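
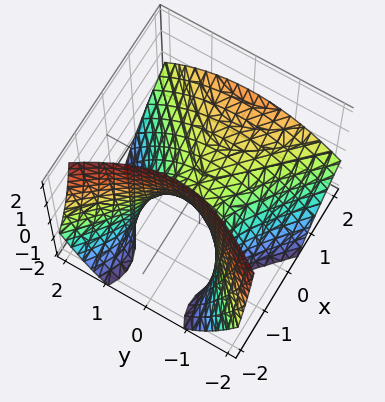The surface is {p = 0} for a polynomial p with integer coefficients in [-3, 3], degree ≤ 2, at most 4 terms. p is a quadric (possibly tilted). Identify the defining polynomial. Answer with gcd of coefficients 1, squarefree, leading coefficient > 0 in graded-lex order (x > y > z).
2*x^2 - 3*x*z - 2*y^2 - 3*z

1. deg p = 2.
2. From the visible intercepts: one z-axis crossing is at z = 0; one x-axis crossing is at x = 0.
3. Matching integer coefficients to the picture gives p.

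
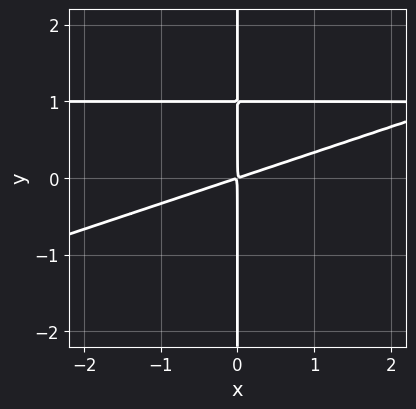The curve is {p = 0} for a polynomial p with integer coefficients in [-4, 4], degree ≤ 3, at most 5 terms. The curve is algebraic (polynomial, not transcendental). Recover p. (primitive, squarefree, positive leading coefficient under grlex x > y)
Degree: a generic line meets the curve in up to 3 points, so deg p = 3.
Reading off the gridlines: every point of the y-axis in the box is on the curve.
Together with the visible shape, these determine p as stated.

x^2*y - 3*x*y^2 - x^2 + 3*x*y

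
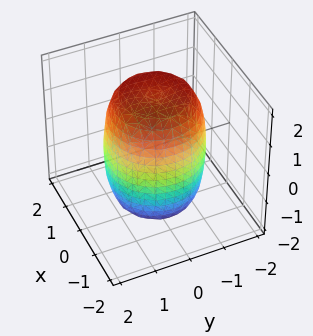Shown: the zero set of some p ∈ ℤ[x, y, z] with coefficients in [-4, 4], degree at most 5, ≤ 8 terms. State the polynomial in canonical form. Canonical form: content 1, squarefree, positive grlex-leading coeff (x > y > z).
1. Degree: the shape is more complex than any degree-3 surface, so deg p = 4.
2. Symmetries: the z-axis is an axis of rotation, so x and y enter only as x² + y².
3. Against the integer gridlines: a circular section at z = 0 has radius between 1 and 2.
4. The integer polynomial consistent with all of this is the stated p.

2*x^4 + 4*x^2*y^2 + 2*y^4 - 2*x^2 - 2*y^2 + z^2 - 3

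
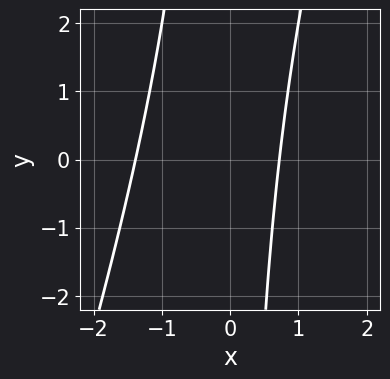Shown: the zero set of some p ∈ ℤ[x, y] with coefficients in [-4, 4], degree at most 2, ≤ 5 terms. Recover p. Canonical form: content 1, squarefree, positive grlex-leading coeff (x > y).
(a) deg p = 2. No degree-1 curve has this shape.
(b) Against the integer gridlines: no y-intercept at any integer in the box.
(c) Assembling these constraints gives the stated polynomial.

3*x^2 - x*y + 2*x - 3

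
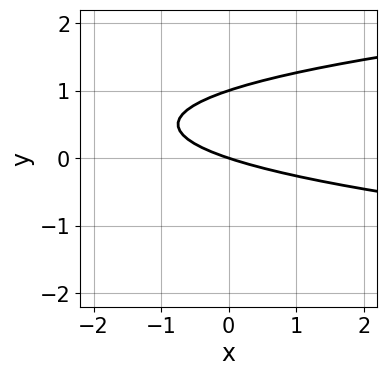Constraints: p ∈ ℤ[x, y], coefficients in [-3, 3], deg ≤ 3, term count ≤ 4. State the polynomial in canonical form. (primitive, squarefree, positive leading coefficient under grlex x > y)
(a) Degree: the shape is more complex than any degree-1 curve, so deg p = 2.
(b) Checking where it meets the axes: among the integer gridlines, it crosses the y-axis at y ∈ {0, 1}; one x-axis crossing is at x = 0.
(c) Fitting integer coefficients to these (and the overall shape) gives p.

3*y^2 - x - 3*y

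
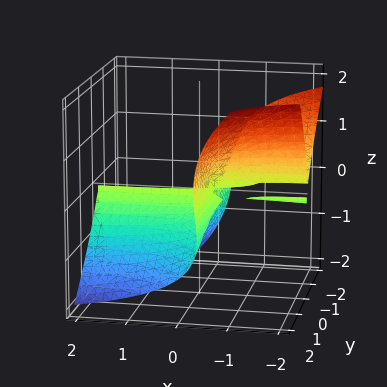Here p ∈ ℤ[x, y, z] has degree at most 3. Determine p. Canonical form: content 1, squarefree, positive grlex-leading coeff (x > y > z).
3*x*y^2 + 2*x*y*z + 2*z^3 + y^2

First, the picture has 2 separate pieces.
Next, the degree is 3 — no degree-2 surface has this shape.
Then, observable constraints: the visible x-axis segment lies entirely on the surface; it meets the z-axis at z = 0 (among the integer gridlines); it crosses the y-axis at the gridline y = 0.
Finally, putting this together gives p.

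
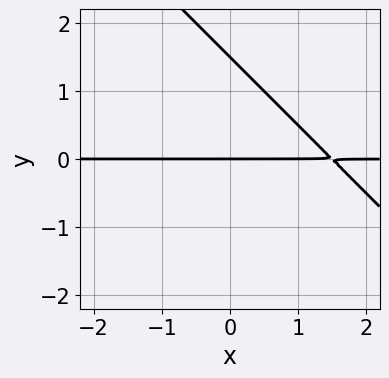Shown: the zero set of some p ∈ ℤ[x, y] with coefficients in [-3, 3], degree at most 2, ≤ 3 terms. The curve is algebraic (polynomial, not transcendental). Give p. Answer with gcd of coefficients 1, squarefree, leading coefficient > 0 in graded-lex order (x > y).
2*x*y + 2*y^2 - 3*y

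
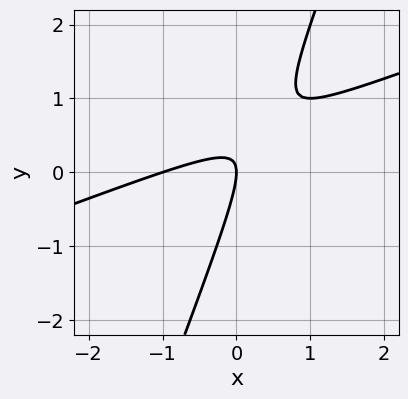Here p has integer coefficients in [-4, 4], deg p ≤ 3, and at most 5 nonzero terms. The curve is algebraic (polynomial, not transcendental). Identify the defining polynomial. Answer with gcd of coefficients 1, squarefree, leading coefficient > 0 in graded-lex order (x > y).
x^2 - 3*x*y + y^2 + x

First, the degree is 2 — the shape is more complex than any degree-1 curve.
Then, from the visible intercepts: one y-axis crossing is at y = 0; the x-axis gridline crossings are at x ∈ {-1, 0}.
Finally, putting this together gives p.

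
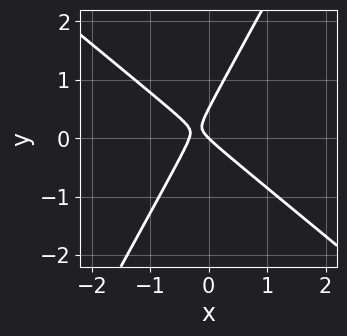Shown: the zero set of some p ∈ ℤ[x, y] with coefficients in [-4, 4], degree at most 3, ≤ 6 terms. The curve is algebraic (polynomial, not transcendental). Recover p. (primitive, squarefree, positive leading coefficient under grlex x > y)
3*x^2 + 2*x*y - 2*y^2 + x + y

deg p = 2.
Checking where it meets the axes: it crosses the x-axis at the gridline x = 0; one y-axis crossing is at y = 0.
These observations pin down the coefficients.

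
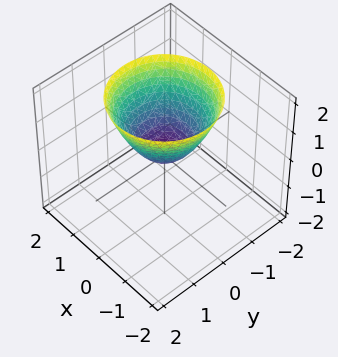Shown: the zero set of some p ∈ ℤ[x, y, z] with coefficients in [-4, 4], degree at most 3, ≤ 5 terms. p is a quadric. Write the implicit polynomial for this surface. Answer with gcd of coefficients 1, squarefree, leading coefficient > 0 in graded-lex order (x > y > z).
deg p = 2. A single bowl opening along one axis; a quadric.
Symmetries: the z-axis is an axis of rotation, so x and y enter only as x² + y².
Reading off the gridlines: it crosses the x-axis at the gridline x = 0; one z-axis crossing is at z = 0; it crosses the y-axis at the gridline y = 0.
Putting this together gives p.

x^2 + y^2 - z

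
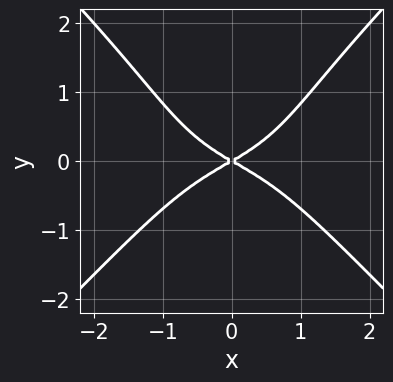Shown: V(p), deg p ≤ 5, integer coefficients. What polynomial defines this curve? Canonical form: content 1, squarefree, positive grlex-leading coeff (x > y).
(a) Degree: a generic line meets the curve in up to 4 points, so deg p = 4.
(b) Symmetries: it's symmetric under x → −x, forcing even powers of x.
(c) From the visible intercepts: it meets the y-axis at y = 0 (among the integer gridlines); one x-axis crossing is at x = 0.
(d) Putting this together gives p.

x^4 - y^4 + y^3 + x^2 - 3*y^2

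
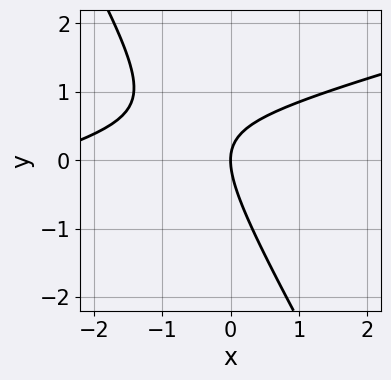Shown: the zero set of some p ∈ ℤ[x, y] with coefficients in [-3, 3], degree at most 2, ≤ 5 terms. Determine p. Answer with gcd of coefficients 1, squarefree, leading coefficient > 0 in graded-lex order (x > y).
deg p = 2. No degree-1 curve has this shape.
Checking where it meets the axes: it meets the x-axis at x = 0 (among the integer gridlines); one y-axis crossing is at y = 0.
These observations pin down the coefficients.

x^2 - 3*x*y - 2*y^2 + 3*x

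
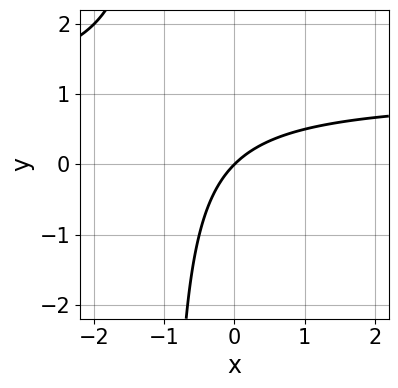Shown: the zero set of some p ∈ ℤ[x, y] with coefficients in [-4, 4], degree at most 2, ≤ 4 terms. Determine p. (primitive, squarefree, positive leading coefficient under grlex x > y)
x*y - x + y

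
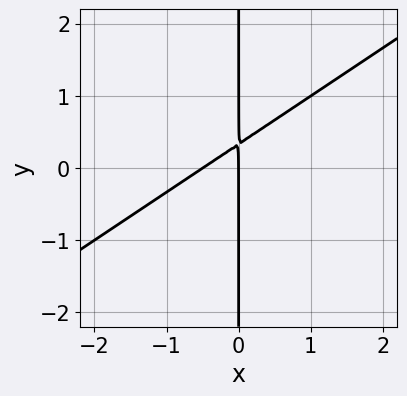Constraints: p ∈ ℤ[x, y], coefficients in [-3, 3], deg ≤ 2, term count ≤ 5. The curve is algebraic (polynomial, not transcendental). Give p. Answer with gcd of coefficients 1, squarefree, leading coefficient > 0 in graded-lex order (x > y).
2*x^2 - 3*x*y + x

deg p = 2.
From the visible intercepts: every point of the y-axis in the box is on the curve; it meets the x-axis at x = 0 (among the integer gridlines).
Putting this together gives p.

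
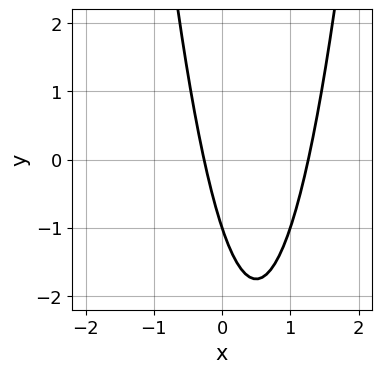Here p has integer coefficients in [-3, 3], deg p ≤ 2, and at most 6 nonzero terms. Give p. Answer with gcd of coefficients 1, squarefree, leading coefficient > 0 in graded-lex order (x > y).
The degree is 2 — a generic line meets the curve in up to 2 points.
From the axis intercepts and sections: it crosses the y-axis at the gridline y = -1.
Assembling these constraints gives the stated polynomial.

3*x^2 - 3*x - y - 1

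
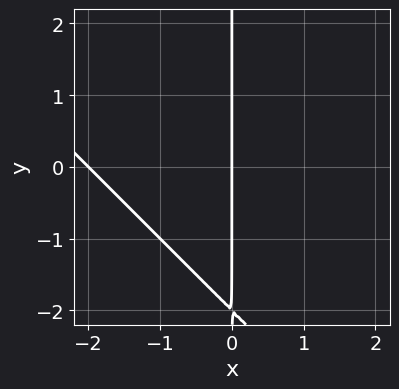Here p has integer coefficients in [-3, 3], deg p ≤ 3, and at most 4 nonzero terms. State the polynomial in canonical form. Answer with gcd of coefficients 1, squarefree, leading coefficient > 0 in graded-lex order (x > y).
deg p = 2.
From the visible intercepts: every point of the y-axis in the box is on the curve; among the integer gridlines, it crosses the x-axis at x ∈ {-2, 0}.
Fitting integer coefficients to these (and the overall shape) gives p.

x^2 + x*y + 2*x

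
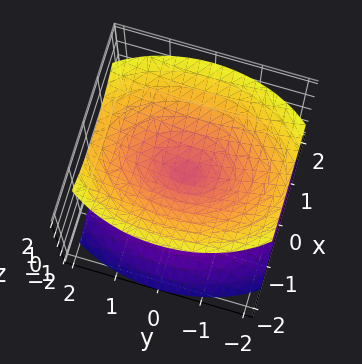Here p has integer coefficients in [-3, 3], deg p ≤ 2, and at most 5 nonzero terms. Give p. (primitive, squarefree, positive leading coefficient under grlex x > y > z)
2*x^2 + y^2 - 2*z^2

(a) I count 2 distinct pieces.
(b) deg p = 2.
(c) Symmetries: it's symmetric under y → −y, forcing even powers of y; it's symmetric under z → −z, forcing even powers of z; mirror symmetry x ↦ −x ⇒ only even powers of x.
(d) Reading off the gridlines: it meets the z-axis at z = 0 (among the integer gridlines); it crosses the x-axis at the gridline x = 0; it crosses the y-axis at the gridline y = 0.
(e) Fitting integer coefficients to these (and the overall shape) gives p.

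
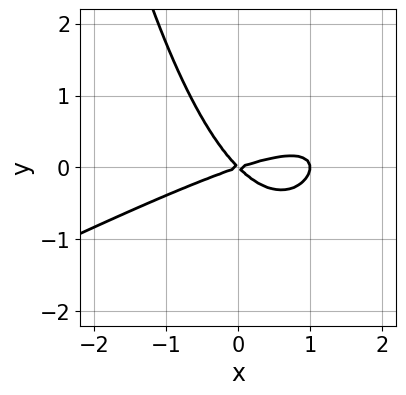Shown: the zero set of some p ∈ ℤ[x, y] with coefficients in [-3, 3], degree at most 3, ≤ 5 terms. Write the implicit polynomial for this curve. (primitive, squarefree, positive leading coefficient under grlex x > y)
x^3 - 2*x^2*y - x^2 + 2*x*y + 3*y^2

(a) The degree is 3 — the shape is more complex than any degree-2 curve.
(b) Observable constraints: it meets the y-axis at y = 0 (among the integer gridlines); among the integer gridlines, it crosses the x-axis at x ∈ {0, 1}.
(c) Matching integer coefficients to the picture gives p.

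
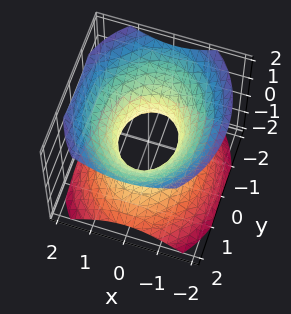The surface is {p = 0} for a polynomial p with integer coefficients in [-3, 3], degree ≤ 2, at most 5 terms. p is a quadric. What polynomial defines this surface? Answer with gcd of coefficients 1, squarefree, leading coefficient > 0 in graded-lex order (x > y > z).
3*x^2 + 2*y^2 - 3*z^2 - 2

Degree: an hourglass — one-sheet hyperboloid; a quadric, so deg p = 2.
Symmetries: it's symmetric under x → −x, forcing even powers of x; it's symmetric under z → −z, forcing even powers of z; the y ↦ −y reflection is a symmetry, so y appears only in even powers.
Observable constraints: no z-intercept at any integer in the box; the y-axis gridline crossings are at y ∈ {-1, 1}.
Fitting integer coefficients to these (and the overall shape) gives p.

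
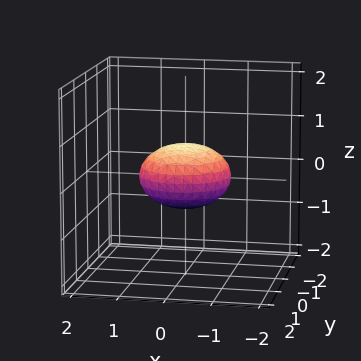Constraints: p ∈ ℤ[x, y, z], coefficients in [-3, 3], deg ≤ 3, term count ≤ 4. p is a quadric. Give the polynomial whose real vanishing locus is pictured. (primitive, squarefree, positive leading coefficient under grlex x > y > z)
x^2 + y^2 + 2*z^2 - 1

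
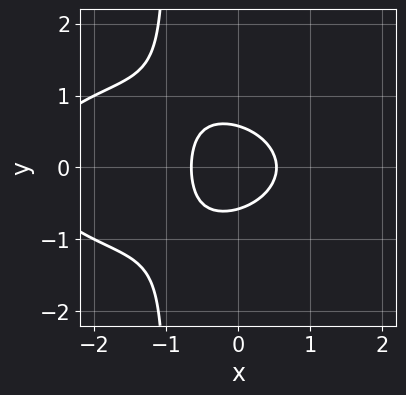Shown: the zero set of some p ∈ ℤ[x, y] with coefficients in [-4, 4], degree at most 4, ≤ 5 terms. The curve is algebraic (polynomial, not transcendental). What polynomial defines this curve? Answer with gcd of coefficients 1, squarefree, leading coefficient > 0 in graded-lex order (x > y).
x^3 + 3*x*y^2 + 3*x^2 + 3*y^2 - 1

The degree is 3 — no degree-2 curve has this shape.
Symmetries: the y ↦ −y reflection is a symmetry, so y appears only in even powers.
These observations pin down the coefficients.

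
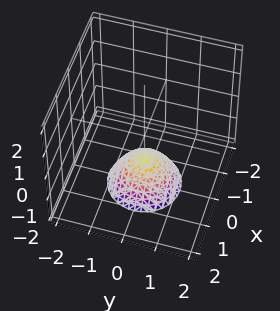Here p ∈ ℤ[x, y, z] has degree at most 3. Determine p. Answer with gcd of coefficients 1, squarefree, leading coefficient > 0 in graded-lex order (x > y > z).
1. deg p = 2. A generic line meets the surface in up to 2 points.
2. By symmetry, the surface is invariant under rotation about z: p = q(x² + y², z).
3. From the axis intercepts and sections: one z-axis crossing is at z = -1; it misses every integer gridline on the y-axis; it misses every integer gridline on the x-axis; a circular section at z = -2 has radius exactly 1.
4. Together with the visible shape, these determine p as stated.

x^2 + y^2 + z + 1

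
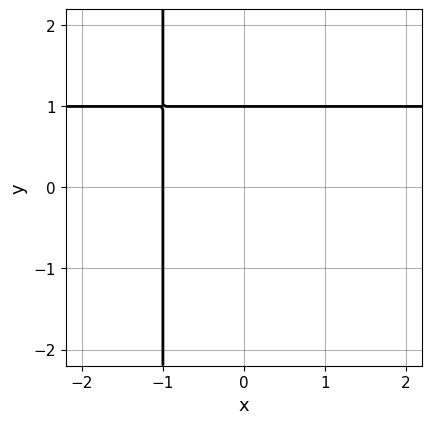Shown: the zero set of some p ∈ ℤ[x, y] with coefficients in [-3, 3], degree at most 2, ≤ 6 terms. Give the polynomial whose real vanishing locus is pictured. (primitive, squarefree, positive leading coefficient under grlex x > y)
x*y - x + y - 1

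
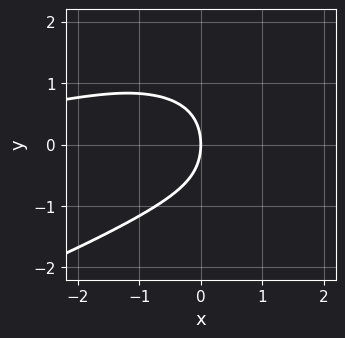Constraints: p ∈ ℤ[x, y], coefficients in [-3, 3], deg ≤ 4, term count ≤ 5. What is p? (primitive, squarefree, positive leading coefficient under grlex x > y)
The degree is 4 — the shape is more complex than any degree-3 curve.
Against the integer gridlines: it crosses the x-axis at the gridline x = 0; it meets the y-axis at y = 0 (among the integer gridlines).
Putting this together gives p.

y^4 + x^2*y + y^2 + 2*x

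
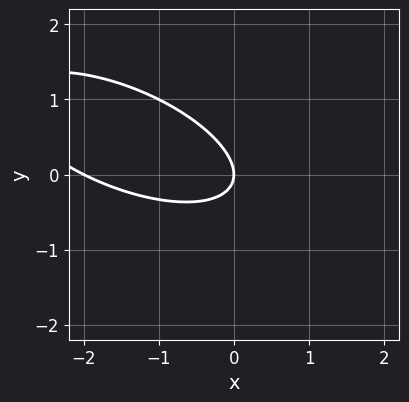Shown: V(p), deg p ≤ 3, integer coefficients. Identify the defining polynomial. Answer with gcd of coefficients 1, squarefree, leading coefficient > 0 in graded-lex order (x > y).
First, deg p = 2. No degree-1 curve has this shape.
Next, against the integer gridlines: among the integer gridlines, it crosses the x-axis at x ∈ {-2, 0}; one y-axis crossing is at y = 0.
Finally, the integer polynomial consistent with all of this is the stated p.

x^2 + 2*x*y + 3*y^2 + 2*x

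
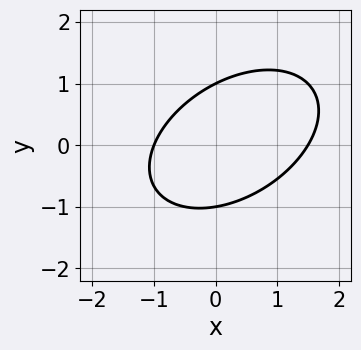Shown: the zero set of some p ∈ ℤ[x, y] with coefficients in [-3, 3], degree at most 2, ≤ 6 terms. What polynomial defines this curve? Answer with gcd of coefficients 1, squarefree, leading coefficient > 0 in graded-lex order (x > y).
First, degree: a generic line meets the curve in up to 2 points, so deg p = 2.
Next, checking where it meets the axes: the y-axis gridline crossings are at y ∈ {-1, 1}; it meets the x-axis at x = -1 (among the integer gridlines).
Finally, fitting integer coefficients to these (and the overall shape) gives p.

2*x^2 - 2*x*y + 3*y^2 - x - 3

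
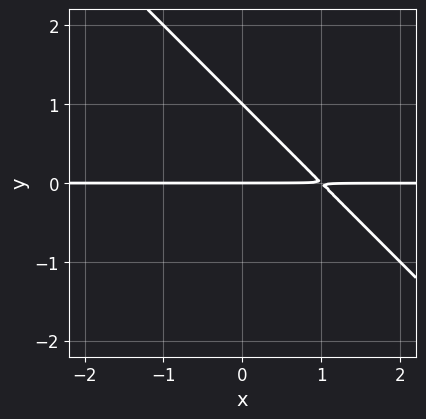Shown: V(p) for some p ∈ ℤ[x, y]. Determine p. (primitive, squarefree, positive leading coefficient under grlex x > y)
First, the degree is 2 — a generic line meets the curve in up to 2 points.
Next, observable constraints: the visible x-axis segment lies entirely on the curve; the y-axis gridline crossings are at y ∈ {0, 1}.
Finally, together with the visible shape, these determine p as stated.

x*y + y^2 - y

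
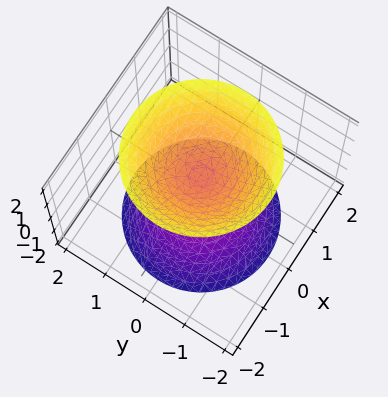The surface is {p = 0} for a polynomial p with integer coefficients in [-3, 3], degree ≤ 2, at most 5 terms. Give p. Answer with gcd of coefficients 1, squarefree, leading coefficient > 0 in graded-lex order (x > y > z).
3*x^2 + 3*y^2 - 2*z^2 + 1

(a) There are 2 components. They look like related sheets of one shape, so recover p as a whole.
(b) Degree: a generic line meets the surface in up to 2 points, so deg p = 2.
(c) By symmetry, the z-axis is an axis of rotation, so x and y enter only as x² + y².
(d) From the visible intercepts: no x-intercept at any integer in the box; it misses every integer gridline on the y-axis; a circular section at z = -2 has radius between 1 and 2.
(e) Together with the visible shape, these determine p as stated.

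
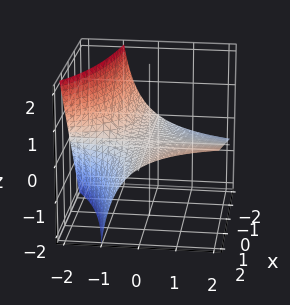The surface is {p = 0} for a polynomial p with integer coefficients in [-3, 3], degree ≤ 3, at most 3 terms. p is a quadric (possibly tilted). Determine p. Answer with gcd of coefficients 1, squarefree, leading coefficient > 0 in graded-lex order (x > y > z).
The degree is 2 — the shape is more complex than any degree-1 surface.
Checking where it meets the axes: every point of the x-axis in the box is on the surface; one z-axis crossing is at z = 0; the visible y-axis segment lies entirely on the surface.
Putting this together gives p.

x*y - 2*y*z - 3*z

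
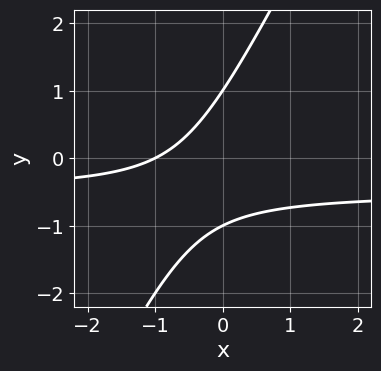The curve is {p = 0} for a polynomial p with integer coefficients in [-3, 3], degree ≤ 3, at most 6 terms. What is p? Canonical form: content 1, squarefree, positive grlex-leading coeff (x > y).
2*x*y - y^2 + x + 1

1. Degree: no degree-1 curve has this shape, so deg p = 2.
2. Observable constraints: the y-axis gridline crossings are at y ∈ {-1, 1}; it crosses the x-axis at the gridline x = -1.
3. Together with the visible shape, these determine p as stated.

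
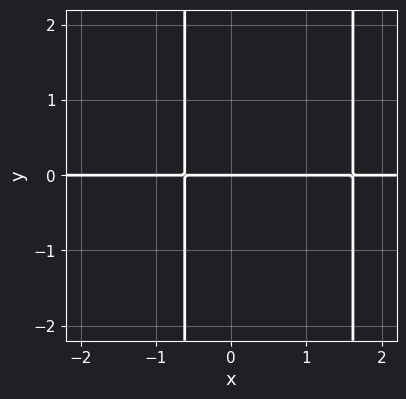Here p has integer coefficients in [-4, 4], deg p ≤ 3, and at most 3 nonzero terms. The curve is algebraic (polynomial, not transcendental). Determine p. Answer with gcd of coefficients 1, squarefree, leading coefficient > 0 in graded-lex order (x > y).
x^2*y - x*y - y

Degree: a generic line meets the curve in up to 3 points, so deg p = 3.
Observable constraints: one y-axis crossing is at y = 0; the visible x-axis segment lies entirely on the curve.
Assembling these constraints gives the stated polynomial.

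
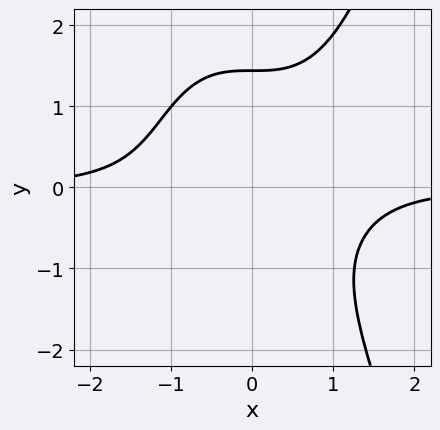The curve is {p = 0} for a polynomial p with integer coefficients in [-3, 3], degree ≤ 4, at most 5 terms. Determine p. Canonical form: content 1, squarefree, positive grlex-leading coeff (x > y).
2*x^3*y - y^3 + 3

The degree is 4 — no degree-3 curve has this shape.
From the visible intercepts: the curve avoids every integer x-axis point in the box.
Fitting integer coefficients to these (and the overall shape) gives p.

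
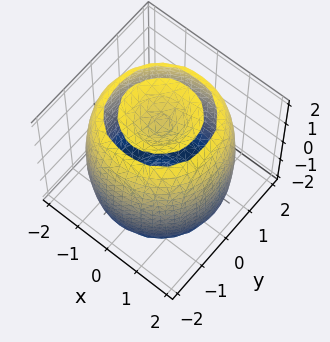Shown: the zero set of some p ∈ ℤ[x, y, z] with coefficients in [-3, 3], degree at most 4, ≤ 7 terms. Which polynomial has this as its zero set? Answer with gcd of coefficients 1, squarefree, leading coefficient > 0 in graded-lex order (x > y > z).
First, the picture has 2 separate pieces. They look like related sheets of one shape, so recover p as a whole.
Then, deg p = 4. No degree-3 surface has this shape.
Next, symmetry: every cross-section ⟂ z is a circle, so x, y appear only via x² + y².
Then, observable constraints: a circular section at z = 0 has radius between 1 and 2.
Finally, putting this together gives p.

x^4 + 2*x^2*y^2 + y^4 - 3*x^2 - 3*y^2 + z^2 - 2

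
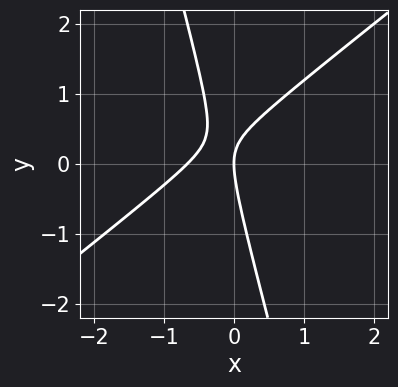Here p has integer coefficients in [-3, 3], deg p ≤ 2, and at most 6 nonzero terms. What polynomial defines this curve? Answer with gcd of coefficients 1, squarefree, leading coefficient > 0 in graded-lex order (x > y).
3*x^2 - 3*x*y - y^2 + 2*x

First, the degree is 2 — a generic line meets the curve in up to 2 points.
Then, against the integer gridlines: it meets the x-axis at x = 0 (among the integer gridlines); one y-axis crossing is at y = 0.
Finally, assembling these constraints gives the stated polynomial.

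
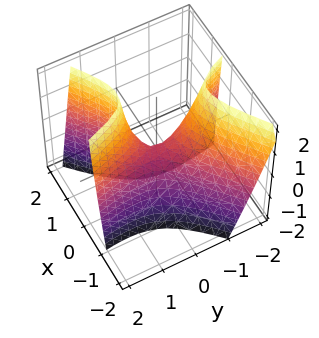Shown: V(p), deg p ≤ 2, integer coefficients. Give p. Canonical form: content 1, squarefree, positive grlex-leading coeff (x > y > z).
3*x^2 - 3*x*y - x*z - y^2 + z

deg p = 2. The shape is more complex than any degree-1 surface.
Checking where it meets the axes: it meets the y-axis at y = 0 (among the integer gridlines); it meets the z-axis at z = 0 (among the integer gridlines).
Assembling these constraints gives the stated polynomial.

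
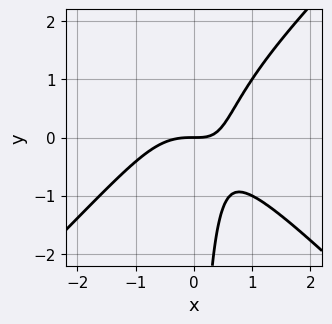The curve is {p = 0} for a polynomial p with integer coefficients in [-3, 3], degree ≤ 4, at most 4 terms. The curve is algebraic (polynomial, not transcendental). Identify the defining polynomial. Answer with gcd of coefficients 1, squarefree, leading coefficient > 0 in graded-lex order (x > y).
(a) deg p = 3.
(b) Against the integer gridlines: it meets the y-axis at y = 0 (among the integer gridlines); it crosses the x-axis at the gridline x = 0.
(c) Putting this together gives p.

x^3 - x*y^2 + x*y - y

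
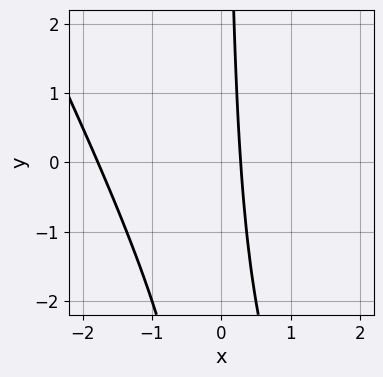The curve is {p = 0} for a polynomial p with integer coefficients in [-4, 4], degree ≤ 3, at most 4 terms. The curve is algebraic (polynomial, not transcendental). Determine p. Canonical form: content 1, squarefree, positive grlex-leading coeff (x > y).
2*x^2 + x*y + 3*x - 1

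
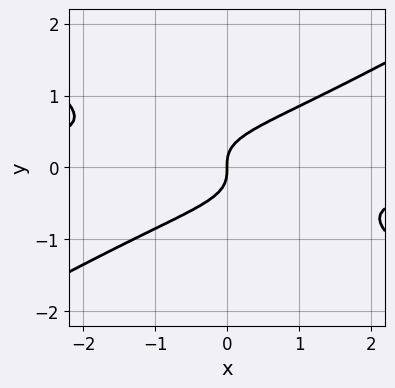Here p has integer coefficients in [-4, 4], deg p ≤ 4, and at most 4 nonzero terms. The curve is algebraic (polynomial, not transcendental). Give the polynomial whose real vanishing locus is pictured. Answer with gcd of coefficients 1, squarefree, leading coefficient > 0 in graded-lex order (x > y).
First, deg p = 3.
Next, from the visible intercepts: one y-axis crossing is at y = 0; it crosses the x-axis at the gridline x = 0.
Finally, solving for integer coefficients yields p as stated.

x^2*y - 3*y^3 + x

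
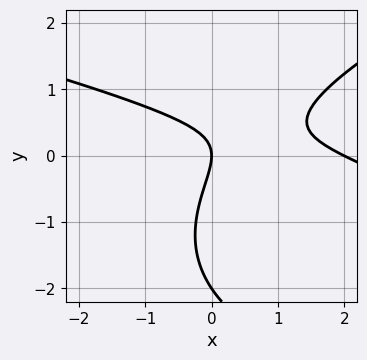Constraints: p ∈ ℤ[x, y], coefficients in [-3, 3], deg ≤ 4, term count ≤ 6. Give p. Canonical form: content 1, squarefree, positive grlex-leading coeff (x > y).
y^3 - x^2 - 2*x*y + 2*y^2 + 2*x

(a) Degree: a generic line meets the curve in up to 3 points, so deg p = 3.
(b) Against the integer gridlines: the x-axis gridline crossings are at x ∈ {0, 2}; among the integer gridlines, it crosses the y-axis at y ∈ {-2, 0}.
(c) Fitting integer coefficients to these (and the overall shape) gives p.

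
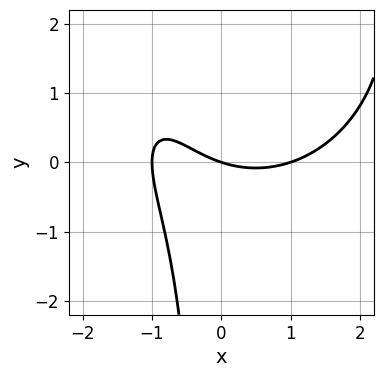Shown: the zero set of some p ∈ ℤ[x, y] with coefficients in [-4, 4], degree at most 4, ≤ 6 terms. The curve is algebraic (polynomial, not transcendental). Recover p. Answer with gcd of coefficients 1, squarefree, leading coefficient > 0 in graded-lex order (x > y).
x^3 + x*y^2 - 3*x*y - x - 3*y

Degree: a generic line meets the curve in up to 3 points, so deg p = 3.
Checking where it meets the axes: the x-axis gridline crossings are at x ∈ {-1, 0, 1}; it crosses the y-axis at the gridline y = 0.
Solving for integer coefficients yields p as stated.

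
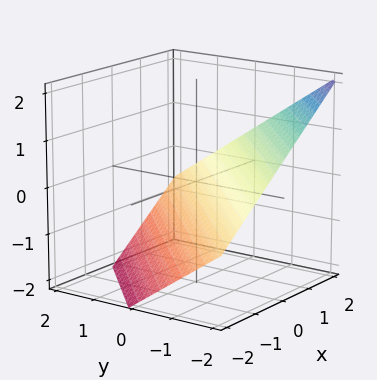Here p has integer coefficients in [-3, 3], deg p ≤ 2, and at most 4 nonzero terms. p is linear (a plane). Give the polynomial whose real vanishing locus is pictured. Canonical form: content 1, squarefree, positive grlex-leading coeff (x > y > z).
2*x - 2*y - 3*z - 2

Degree: every cross-section is a straight line — this is a plane, so deg p = 1.
From the axis intercepts and sections: it crosses the x-axis at the gridline x = 1; it meets the y-axis at y = -1 (among the integer gridlines).
Assembling these constraints gives the stated polynomial.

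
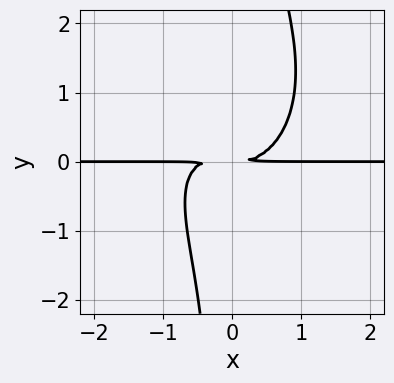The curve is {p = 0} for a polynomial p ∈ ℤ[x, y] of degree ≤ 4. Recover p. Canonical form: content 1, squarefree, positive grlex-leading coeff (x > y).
3*x^3*y + 2*x*y^3 + x^2*y - 2*x*y^2 - 3*y^2

1. deg p = 4. No degree-3 curve has this shape.
2. Observable constraints: the visible x-axis segment lies entirely on the curve.
3. Matching integer coefficients to the picture gives p.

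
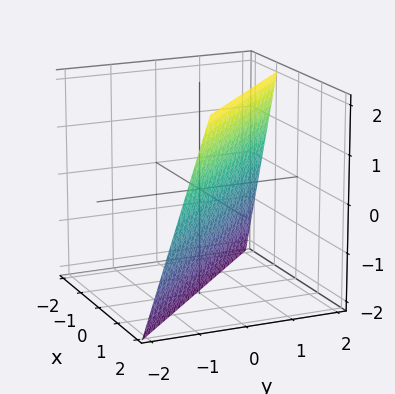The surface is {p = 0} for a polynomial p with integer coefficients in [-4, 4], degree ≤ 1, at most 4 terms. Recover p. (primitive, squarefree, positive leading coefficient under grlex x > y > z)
3*x + 3*y - z - 2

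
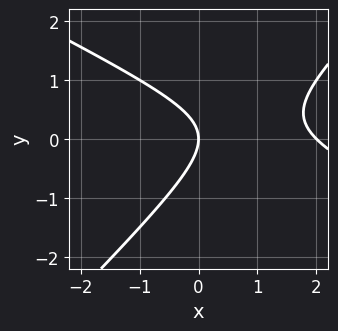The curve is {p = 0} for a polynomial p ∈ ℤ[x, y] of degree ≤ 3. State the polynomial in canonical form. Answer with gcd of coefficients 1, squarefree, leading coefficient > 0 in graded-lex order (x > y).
1. Degree: the shape is more complex than any degree-1 curve, so deg p = 2.
2. From the axis intercepts and sections: one y-axis crossing is at y = 0; the x-axis gridline crossings are at x ∈ {0, 2}.
3. Together with the visible shape, these determine p as stated.

x^2 + x*y - 2*y^2 - 2*x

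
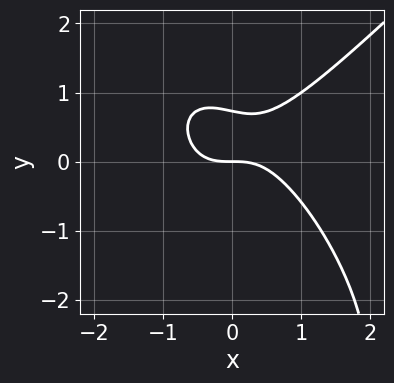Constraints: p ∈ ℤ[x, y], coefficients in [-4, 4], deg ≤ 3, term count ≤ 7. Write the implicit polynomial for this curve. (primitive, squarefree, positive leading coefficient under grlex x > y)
2*x^3 - x*y^2 - y^3 - 2*y^2 + 2*y

1. The degree is 3 — a generic line meets the curve in up to 3 points.
2. Against the integer gridlines: one x-axis crossing is at x = 0; it crosses the y-axis at the gridline y = 0.
3. Putting this together gives p.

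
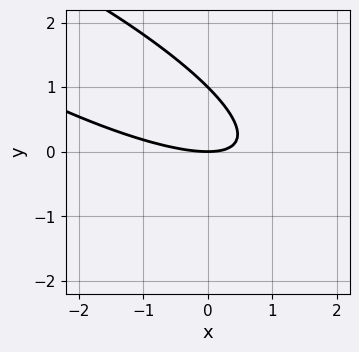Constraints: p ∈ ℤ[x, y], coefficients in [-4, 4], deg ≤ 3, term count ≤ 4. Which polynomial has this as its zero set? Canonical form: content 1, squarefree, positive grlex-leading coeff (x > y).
(a) The degree is 2 — the shape is more complex than any degree-1 curve.
(b) Checking where it meets the axes: one x-axis crossing is at x = 0; the y-axis gridline crossings are at y ∈ {0, 1}.
(c) Solving for integer coefficients yields p as stated.

x^2 + 3*x*y + 3*y^2 - 3*y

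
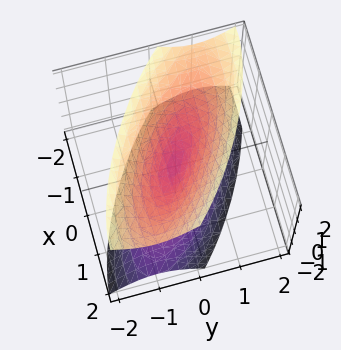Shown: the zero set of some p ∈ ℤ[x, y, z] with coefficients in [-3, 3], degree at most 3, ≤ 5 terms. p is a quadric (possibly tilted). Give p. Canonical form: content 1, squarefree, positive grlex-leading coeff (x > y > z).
x^2 + 2*x*y + 2*y^2 - z^2

First, there are 2 components. They look like related sheets of one shape, so recover p as a whole.
Next, the degree is 2 — no degree-1 surface has this shape.
Then, reading off the gridlines: it crosses the x-axis at the gridline x = 0; one z-axis crossing is at z = 0; it meets the y-axis at y = 0 (among the integer gridlines).
Finally, together with the visible shape, these determine p as stated.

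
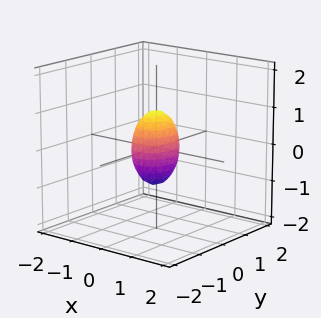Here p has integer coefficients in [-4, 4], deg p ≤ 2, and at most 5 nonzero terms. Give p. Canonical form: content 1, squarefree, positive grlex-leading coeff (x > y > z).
1. Degree: bounded and convex; a quadric, so deg p = 2.
2. Symmetries: it's symmetric under x → −x, forcing even powers of x; the z ↦ −z reflection is a symmetry, so z appears only in even powers; it's symmetric under y → −y, forcing even powers of y.
3. Checking where it meets the axes: the z-axis gridline crossings are at z ∈ {-1, 1}.
4. Matching integer coefficients to the picture gives p.

3*x^2 + 2*y^2 + z^2 - 1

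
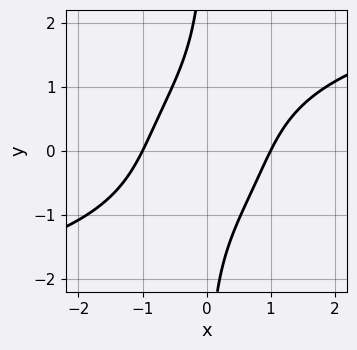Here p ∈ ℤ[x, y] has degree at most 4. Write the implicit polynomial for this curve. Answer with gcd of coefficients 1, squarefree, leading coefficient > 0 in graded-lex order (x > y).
x*y^3 - 3*x^2 + 3*x*y + 3

The degree is 4 — a generic line meets the curve in up to 4 points.
From the axis intercepts and sections: the x-axis gridline crossings are at x ∈ {-1, 1}; the curve avoids every integer y-axis point in the box.
Assembling these constraints gives the stated polynomial.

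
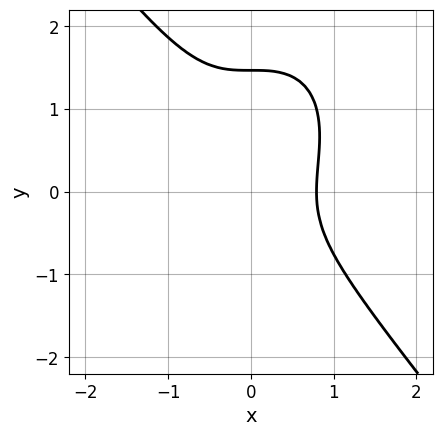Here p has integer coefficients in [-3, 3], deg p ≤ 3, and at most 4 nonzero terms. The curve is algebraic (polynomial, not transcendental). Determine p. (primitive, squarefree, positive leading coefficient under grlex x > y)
(a) Degree: a generic line meets the curve in up to 3 points, so deg p = 3.
(b) The integer polynomial consistent with all of this is the stated p.

2*x^3 + y^3 - y^2 - 1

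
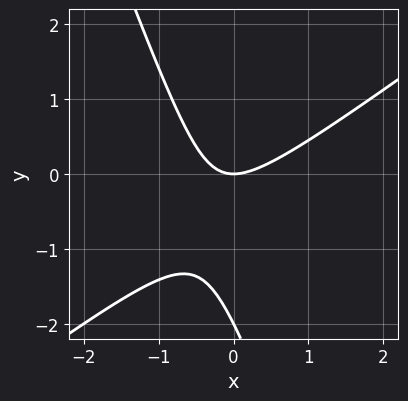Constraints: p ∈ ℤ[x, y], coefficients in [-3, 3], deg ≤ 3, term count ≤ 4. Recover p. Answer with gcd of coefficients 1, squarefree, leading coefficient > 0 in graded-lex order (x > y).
First, deg p = 2. The shape is more complex than any degree-1 curve.
Then, from the visible intercepts: it meets the x-axis at x = 0 (among the integer gridlines); among the integer gridlines, it crosses the y-axis at y ∈ {-2, 0}.
Finally, together with the visible shape, these determine p as stated.

2*x^2 - 2*x*y - y^2 - 2*y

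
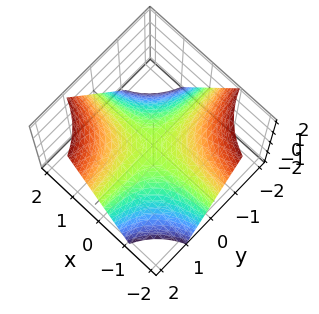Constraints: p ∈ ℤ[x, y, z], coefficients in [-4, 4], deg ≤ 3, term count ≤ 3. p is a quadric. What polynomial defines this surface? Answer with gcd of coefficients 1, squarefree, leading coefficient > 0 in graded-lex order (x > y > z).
x*y - z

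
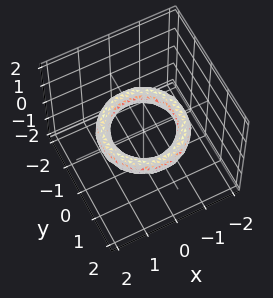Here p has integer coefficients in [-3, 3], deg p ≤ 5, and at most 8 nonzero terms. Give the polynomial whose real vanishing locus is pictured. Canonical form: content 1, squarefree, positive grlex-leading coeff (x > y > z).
1. Degree: a generic line meets the surface in up to 4 points, so deg p = 4.
2. Symmetries: every cross-section ⟂ z is a circle, so x, y appear only via x² + y².
3. Observable constraints: a circular section at z = 0 has radius exactly 1; the y-axis gridline crossings are at y ∈ {-1, 1}.
4. Fitting integer coefficients to these (and the overall shape) gives p. Check: (-1, 0, 0) on the x-axis lies on the surface, and p(-1, 0, 0) = 0. ✓

x^4 + 2*x^2*y^2 + y^4 - 3*x^2 - 3*y^2 + 3*z^2 + 2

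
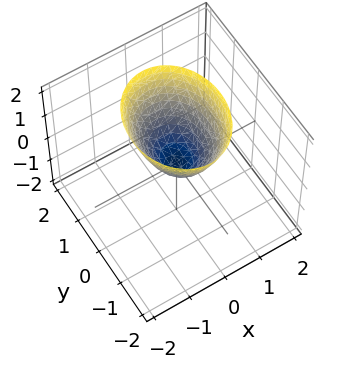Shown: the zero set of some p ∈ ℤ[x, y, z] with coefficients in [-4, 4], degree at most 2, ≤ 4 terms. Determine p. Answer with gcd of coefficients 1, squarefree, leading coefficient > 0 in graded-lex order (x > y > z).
3*x^2 + 2*y^2 - 2*z

1. deg p = 2. A single bowl opening along one axis; a quadric.
2. Symmetries: the y ↦ −y reflection is a symmetry, so y appears only in even powers; the x ↦ −x reflection is a symmetry, so x appears only in even powers.
3. From the axis intercepts and sections: it meets the y-axis at y = 0 (among the integer gridlines); it meets the x-axis at x = 0 (among the integer gridlines); it crosses the z-axis at the gridline z = 0.
4. Putting this together gives p.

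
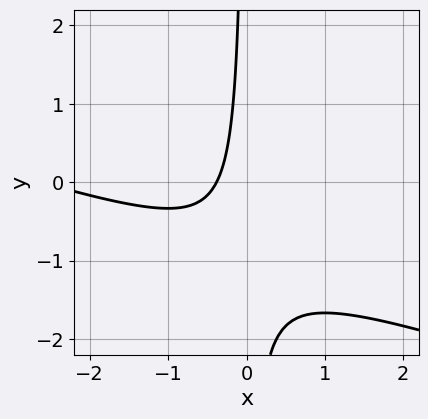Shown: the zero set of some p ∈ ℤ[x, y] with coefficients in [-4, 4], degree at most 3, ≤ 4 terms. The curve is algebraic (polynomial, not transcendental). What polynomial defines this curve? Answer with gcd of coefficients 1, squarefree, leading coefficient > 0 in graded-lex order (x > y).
Degree: a generic line meets the curve in up to 2 points, so deg p = 2.
From the axis intercepts and sections: the curve avoids every integer y-axis point in the box.
These observations pin down the coefficients.

x^2 + 3*x*y + 3*x + 1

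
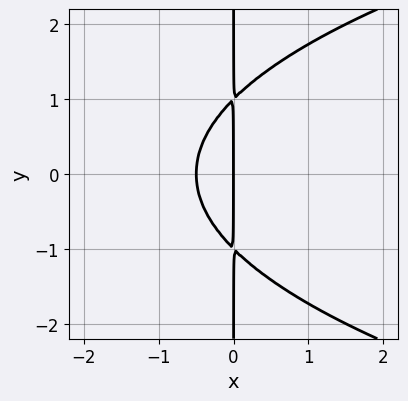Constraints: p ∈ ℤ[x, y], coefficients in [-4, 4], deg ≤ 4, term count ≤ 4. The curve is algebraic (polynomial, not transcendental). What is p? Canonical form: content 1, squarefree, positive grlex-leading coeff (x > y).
x*y^2 - 2*x^2 - x

First, deg p = 3.
Then, symmetries: the y ↦ −y reflection is a symmetry, so y appears only in even powers.
Next, from the axis intercepts and sections: it crosses the x-axis at the gridline x = 0; every point of the y-axis in the box is on the curve.
Finally, solving for integer coefficients yields p as stated.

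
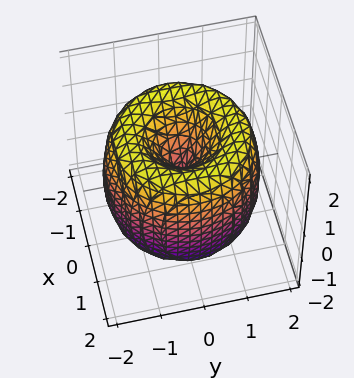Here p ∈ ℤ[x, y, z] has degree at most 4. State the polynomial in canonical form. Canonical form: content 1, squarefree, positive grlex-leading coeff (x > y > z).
x^4 + 2*x^2*y^2 + y^4 - 3*x^2 - 3*y^2 + z^2

First, the degree is 4 — a generic line meets the surface in up to 4 points.
Next, by symmetry, the z-axis is an axis of rotation, so x and y enter only as x² + y².
Then, against the integer gridlines: it meets the z-axis at z = 0 (among the integer gridlines); a circular section at z = -1 has radius between 0 and 1; one y-axis crossing is at y = 0; it meets the x-axis at x = 0 (among the integer gridlines).
Finally, fitting integer coefficients to these (and the overall shape) gives p.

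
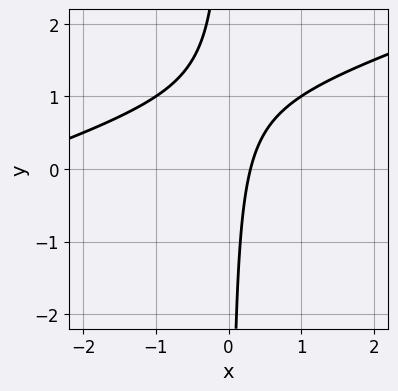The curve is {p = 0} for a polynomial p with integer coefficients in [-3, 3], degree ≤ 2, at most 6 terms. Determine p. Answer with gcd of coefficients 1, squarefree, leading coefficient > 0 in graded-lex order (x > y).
x^2 - 3*x*y + 3*x - 1

The degree is 2 — no degree-1 curve has this shape.
From the visible intercepts: it misses every integer gridline on the y-axis.
Assembling these constraints gives the stated polynomial.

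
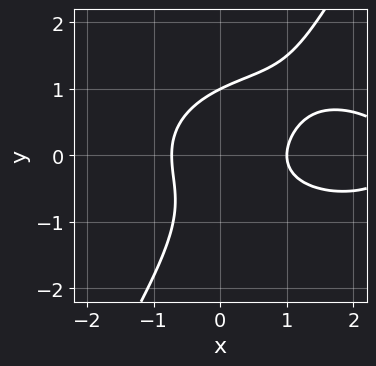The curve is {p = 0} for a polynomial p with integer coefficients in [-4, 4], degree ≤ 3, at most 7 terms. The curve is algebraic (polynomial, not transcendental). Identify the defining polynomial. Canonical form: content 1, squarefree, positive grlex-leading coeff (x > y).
x^3 + 3*x*y^2 - 2*y^3 - 3*x^2 + 2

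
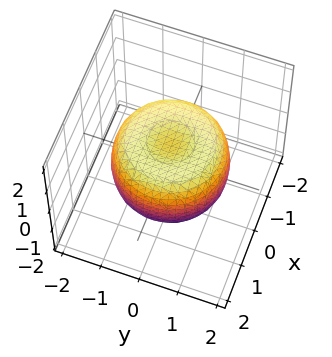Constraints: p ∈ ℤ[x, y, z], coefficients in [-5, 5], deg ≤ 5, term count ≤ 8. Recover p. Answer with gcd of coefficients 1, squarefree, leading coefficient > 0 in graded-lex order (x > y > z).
Degree: the shape is more complex than any degree-3 surface, so deg p = 4.
Symmetries: rotational symmetry about the z-axis ⇒ p depends on x, y only through x² + y².
Reading off the gridlines: a circular section at z = 1 has radius between 0 and 1.
These observations pin down the coefficients.

2*x^4 + 4*x^2*y^2 + 2*y^4 - 3*x^2 - 3*y^2 + 3*z^2 - 2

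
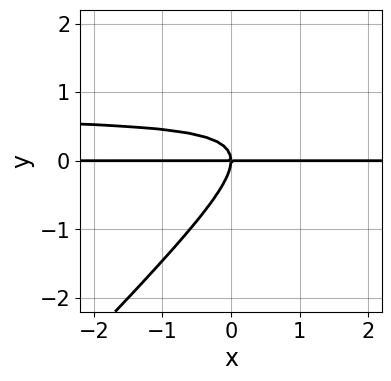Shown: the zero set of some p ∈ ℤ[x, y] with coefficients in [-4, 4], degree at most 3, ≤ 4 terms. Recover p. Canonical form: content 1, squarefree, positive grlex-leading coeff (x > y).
1. The degree is 3 — no degree-2 curve has this shape.
2. Observable constraints: every point of the x-axis in the box is on the curve; it meets the y-axis at y = 0 (among the integer gridlines).
3. The integer polynomial consistent with all of this is the stated p.

3*x*y^2 - 3*y^3 - 2*x*y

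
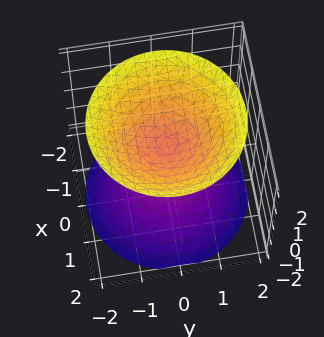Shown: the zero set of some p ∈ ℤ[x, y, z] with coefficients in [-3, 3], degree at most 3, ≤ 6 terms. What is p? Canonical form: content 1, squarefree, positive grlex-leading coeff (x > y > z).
2*x^2 + 2*y^2 - 2*z^2 + 1

1. The picture has 2 separate pieces. Treating them together as one polynomial.
2. deg p = 2. Two separate bowl-shaped sheets opening away from each other; a quadric.
3. Symmetry: the z-axis is an axis of rotation, so x and y enter only as x² + y²; it's symmetric under z → −z, forcing even powers of z.
4. Checking where it meets the axes: no x-intercept at any integer in the box; a circular section at z = 2 has radius between 1 and 2; it misses every integer gridline on the y-axis.
5. Putting this together gives p.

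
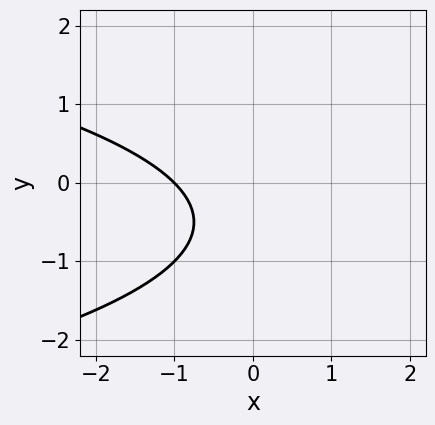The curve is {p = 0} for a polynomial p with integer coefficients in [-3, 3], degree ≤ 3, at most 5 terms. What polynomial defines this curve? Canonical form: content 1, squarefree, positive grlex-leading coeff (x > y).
y^2 + x + y + 1

The degree is 2 — no degree-1 curve has this shape.
Observable constraints: one x-axis crossing is at x = -1; the curve avoids every integer y-axis point in the box.
Together with the visible shape, these determine p as stated.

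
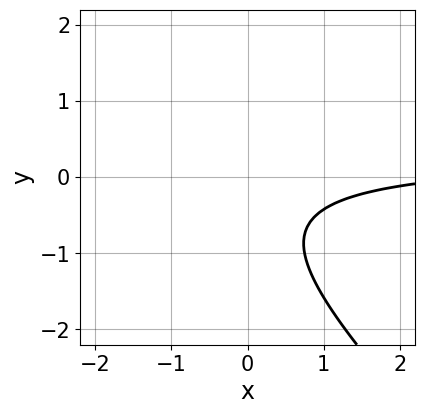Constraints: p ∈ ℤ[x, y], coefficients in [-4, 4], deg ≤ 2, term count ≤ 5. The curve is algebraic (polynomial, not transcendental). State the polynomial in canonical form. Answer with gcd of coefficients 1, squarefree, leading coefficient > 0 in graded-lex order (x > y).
3*x*y + 3*y^2 - x + 3*y + 3

(a) deg p = 2. A generic line meets the curve in up to 2 points.
(b) Reading off the gridlines: it misses every integer gridline on the x-axis; the curve avoids every integer y-axis point in the box.
(c) Assembling these constraints gives the stated polynomial.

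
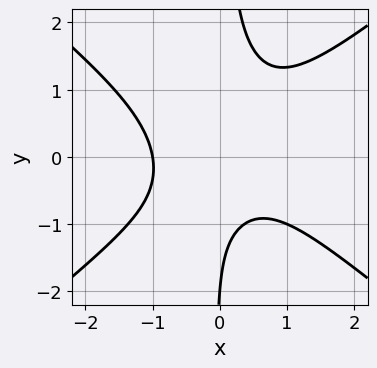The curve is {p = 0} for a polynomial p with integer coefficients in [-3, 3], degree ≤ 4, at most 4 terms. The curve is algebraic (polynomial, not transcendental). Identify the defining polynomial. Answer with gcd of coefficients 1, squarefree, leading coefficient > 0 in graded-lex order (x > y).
2*x^3 - 3*x*y^2 + y + 2

deg p = 3. The shape is more complex than any degree-2 curve.
Checking where it meets the axes: it crosses the y-axis at the gridline y = -2; it meets the x-axis at x = -1 (among the integer gridlines).
Together with the visible shape, these determine p as stated.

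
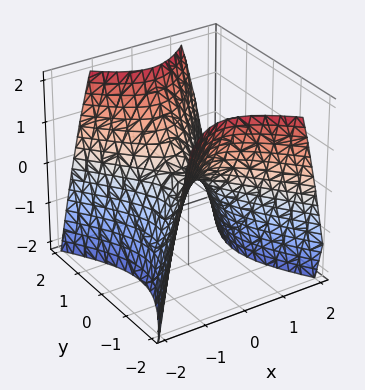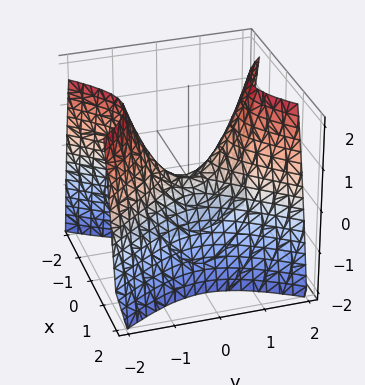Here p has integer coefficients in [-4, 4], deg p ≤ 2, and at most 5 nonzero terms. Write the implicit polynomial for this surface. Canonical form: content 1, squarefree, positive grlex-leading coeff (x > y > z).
3*x^2 - 2*y^2 + 2*z

Degree: a saddle surface; a quadric, so deg p = 2.
Symmetries: mirror symmetry x ↦ −x ⇒ only even powers of x; the y ↦ −y reflection is a symmetry, so y appears only in even powers.
From the visible intercepts: it crosses the z-axis at the gridline z = 0; it crosses the x-axis at the gridline x = 0; it meets the y-axis at y = 0 (among the integer gridlines).
Fitting integer coefficients to these (and the overall shape) gives p.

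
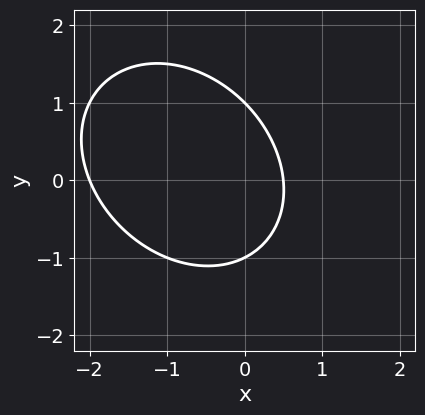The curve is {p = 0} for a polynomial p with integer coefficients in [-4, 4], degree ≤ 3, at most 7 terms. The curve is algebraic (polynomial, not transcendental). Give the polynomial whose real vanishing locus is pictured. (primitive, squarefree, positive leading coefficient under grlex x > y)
2*x^2 + x*y + 2*y^2 + 3*x - 2

1. deg p = 2. The shape is more complex than any degree-1 curve.
2. Reading off the gridlines: among the integer gridlines, it crosses the y-axis at y ∈ {-1, 1}; it crosses the x-axis at the gridline x = -2.
3. Solving for integer coefficients yields p as stated.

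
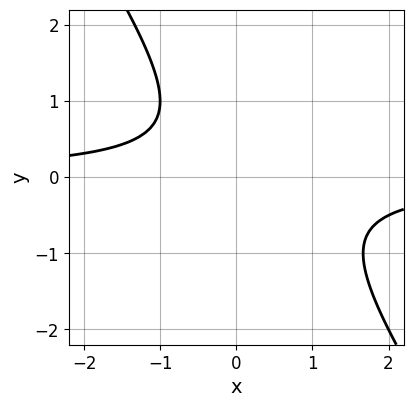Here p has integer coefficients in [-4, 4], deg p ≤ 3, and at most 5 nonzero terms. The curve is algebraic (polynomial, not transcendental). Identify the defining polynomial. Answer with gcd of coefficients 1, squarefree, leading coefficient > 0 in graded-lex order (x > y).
(a) deg p = 2.
(b) From the visible intercepts: it misses every integer gridline on the x-axis; no y-intercept at any integer in the box.
(c) These observations pin down the coefficients.

3*x*y + 2*y^2 - y + 2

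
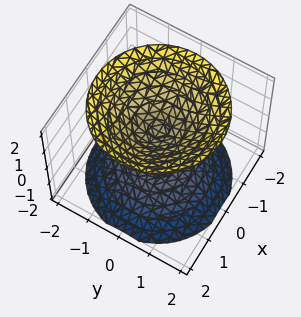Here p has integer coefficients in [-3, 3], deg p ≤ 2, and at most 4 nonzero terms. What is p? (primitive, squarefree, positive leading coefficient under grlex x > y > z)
2*x^2 + 2*y^2 - 2*z^2 + 1

1. The picture has 2 separate pieces.
2. deg p = 2.
3. By symmetry, the z-axis is an axis of rotation, so x and y enter only as x² + y²; mirror symmetry z ↦ −z ⇒ only even powers of z.
4. Against the integer gridlines: the surface avoids every integer y-axis point in the box; it misses every integer gridline on the x-axis; a circular section at z = -2 has radius between 1 and 2.
5. Putting this together gives p.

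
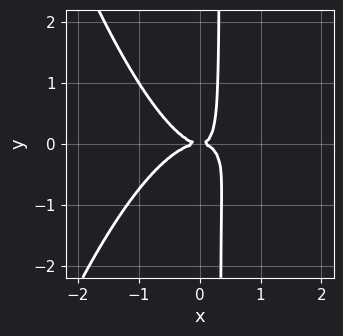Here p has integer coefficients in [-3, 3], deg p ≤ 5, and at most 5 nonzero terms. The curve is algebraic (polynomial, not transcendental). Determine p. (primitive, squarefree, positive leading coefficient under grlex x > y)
The degree is 4 — the shape is more complex than any degree-3 curve.
Checking where it meets the axes: it meets the x-axis at x = 0 (among the integer gridlines); one y-axis crossing is at y = 0.
Putting this together gives p.

3*x^4 + x^2*y + 3*x*y^2 - y^2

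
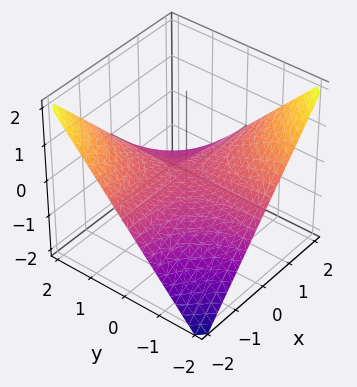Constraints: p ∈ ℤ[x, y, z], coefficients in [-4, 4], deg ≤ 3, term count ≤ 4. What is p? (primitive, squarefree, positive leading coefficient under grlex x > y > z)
x*y + 2*z

1. The degree is 2 — a saddle surface; a quadric.
2. From the visible intercepts: every point of the x-axis in the box is on the surface; every point of the y-axis in the box is on the surface.
3. The integer polynomial consistent with all of this is the stated p.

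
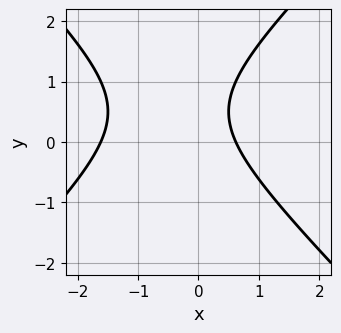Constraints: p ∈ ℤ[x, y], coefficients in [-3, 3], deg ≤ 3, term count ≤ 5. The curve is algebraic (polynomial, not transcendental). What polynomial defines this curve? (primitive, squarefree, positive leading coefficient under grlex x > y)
x^2 - y^2 + x + y - 1

First, deg p = 2.
Then, against the integer gridlines: it misses every integer gridline on the y-axis.
Finally, fitting integer coefficients to these (and the overall shape) gives p.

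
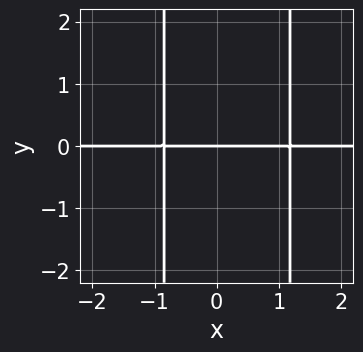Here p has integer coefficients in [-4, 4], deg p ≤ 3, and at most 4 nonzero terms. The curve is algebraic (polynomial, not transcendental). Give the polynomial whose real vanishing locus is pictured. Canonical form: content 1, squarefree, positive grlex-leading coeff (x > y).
3*x^2*y - x*y - 3*y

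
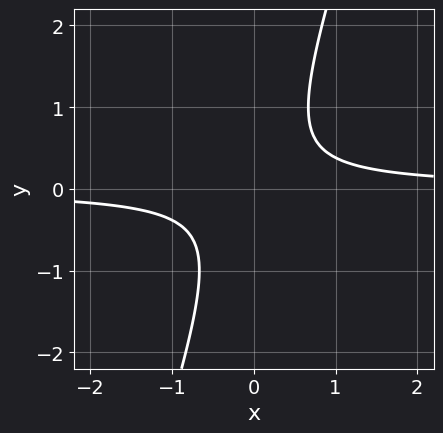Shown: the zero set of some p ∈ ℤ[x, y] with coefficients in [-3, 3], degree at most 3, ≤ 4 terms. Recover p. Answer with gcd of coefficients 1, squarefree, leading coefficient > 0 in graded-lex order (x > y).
1. deg p = 2.
2. Reading off the gridlines: it misses every integer gridline on the x-axis; the curve avoids every integer y-axis point in the box.
3. These observations pin down the coefficients.

3*x*y - y^2 - 1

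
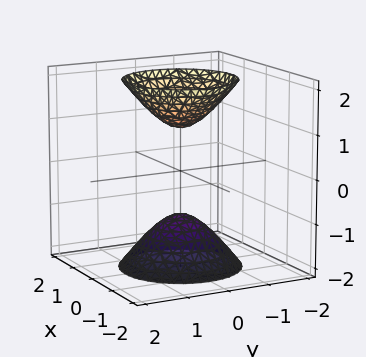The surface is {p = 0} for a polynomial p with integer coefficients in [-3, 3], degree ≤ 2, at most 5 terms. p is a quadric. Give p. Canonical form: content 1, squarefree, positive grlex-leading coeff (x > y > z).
2*x^2 + 2*y^2 - z^2 + 1

1. The picture has 2 separate pieces. They look like related sheets of one shape, so recover p as a whole.
2. The degree is 2 — two sheets facing apart; a quadric.
3. Symmetries: the z ↦ −z reflection is a symmetry, so z appears only in even powers; every cross-section ⟂ z is a circle, so x, y appear only via x² + y².
4. Reading off the gridlines: the z-axis gridline crossings are at z ∈ {-1, 1}; it misses every integer gridline on the y-axis.
5. Fitting integer coefficients to these (and the overall shape) gives p.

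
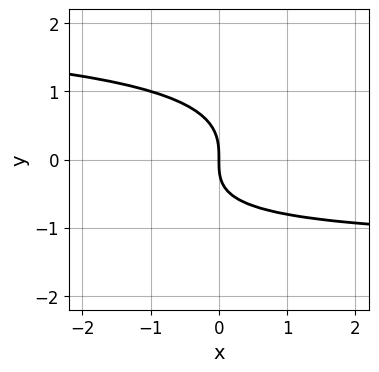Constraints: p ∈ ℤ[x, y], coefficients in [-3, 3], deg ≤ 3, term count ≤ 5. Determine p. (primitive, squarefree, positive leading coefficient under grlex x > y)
First, deg p = 3. No degree-2 curve has this shape.
Next, observable constraints: it crosses the x-axis at the gridline x = 0; one y-axis crossing is at y = 0.
Finally, the integer polynomial consistent with all of this is the stated p.

x*y^2 - 3*y^3 - x*y - 3*x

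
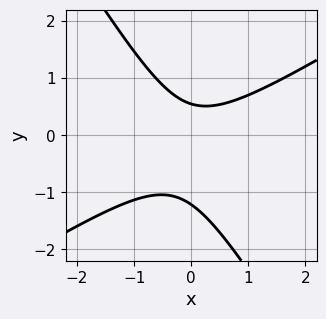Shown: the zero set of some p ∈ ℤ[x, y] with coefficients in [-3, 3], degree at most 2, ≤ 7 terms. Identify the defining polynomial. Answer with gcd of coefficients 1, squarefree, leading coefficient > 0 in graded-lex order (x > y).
1. Degree: a generic line meets the curve in up to 2 points, so deg p = 2.
2. From the axis intercepts and sections: no x-intercept at any integer in the box.
3. Together with the visible shape, these determine p as stated.

3*x^2 - 3*x*y - 3*y^2 - 2*y + 2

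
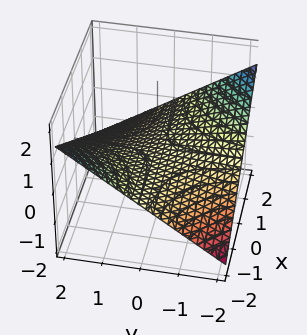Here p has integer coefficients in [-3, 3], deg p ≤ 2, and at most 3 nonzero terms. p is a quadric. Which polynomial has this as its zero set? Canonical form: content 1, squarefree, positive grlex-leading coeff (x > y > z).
First, deg p = 2. A saddle surface; a quadric.
Then, observable constraints: every point of the x-axis in the box is on the surface; one z-axis crossing is at z = 0.
Finally, the integer polynomial consistent with all of this is the stated p. Check: (0, 2, 0) on the y-axis lies on the surface, and p(0, 2, 0) = 0. ✓

x*y + 3*z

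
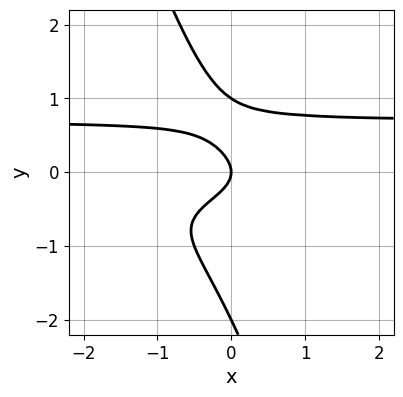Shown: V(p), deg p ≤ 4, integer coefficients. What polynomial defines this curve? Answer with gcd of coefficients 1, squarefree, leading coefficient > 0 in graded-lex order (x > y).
First, the degree is 4 — no degree-3 curve has this shape.
Next, against the integer gridlines: it meets the x-axis at x = 0 (among the integer gridlines); the y-axis gridline crossings are at y ∈ {-2, 0, 1}.
Finally, the integer polynomial consistent with all of this is the stated p.

3*x*y^3 + y^4 + y^3 - 2*y^2 - x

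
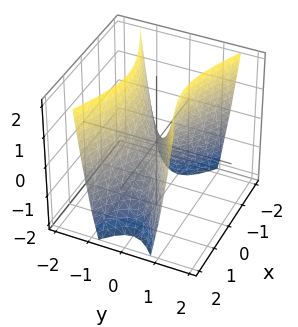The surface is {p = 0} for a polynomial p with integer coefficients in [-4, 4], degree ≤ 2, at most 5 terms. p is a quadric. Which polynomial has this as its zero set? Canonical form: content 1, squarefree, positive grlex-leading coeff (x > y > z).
x^2 - 3*y^2 + z

Degree: a saddle surface; a quadric, so deg p = 2.
Symmetries: it's symmetric under x → −x, forcing even powers of x; mirror symmetry y ↦ −y ⇒ only even powers of y.
Against the integer gridlines: it crosses the x-axis at the gridline x = 0; it meets the z-axis at z = 0 (among the integer gridlines).
Together with the visible shape, these determine p as stated.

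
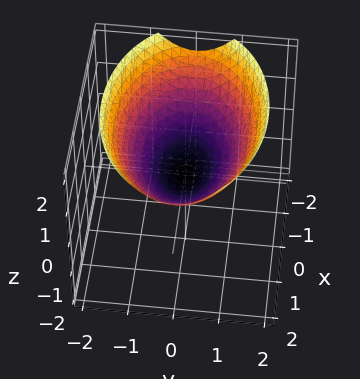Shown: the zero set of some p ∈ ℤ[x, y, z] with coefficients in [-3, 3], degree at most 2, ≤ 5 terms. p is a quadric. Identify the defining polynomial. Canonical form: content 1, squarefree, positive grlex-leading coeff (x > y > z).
x^2 + 2*y^2 - 3*z

The degree is 2 — a paraboloid; a quadric.
Symmetries: mirror symmetry y ↦ −y ⇒ only even powers of y; it's symmetric under x → −x, forcing even powers of x.
Reading off the gridlines: it crosses the x-axis at the gridline x = 0; it meets the z-axis at z = 0 (among the integer gridlines); one y-axis crossing is at y = 0.
Assembling these constraints gives the stated polynomial.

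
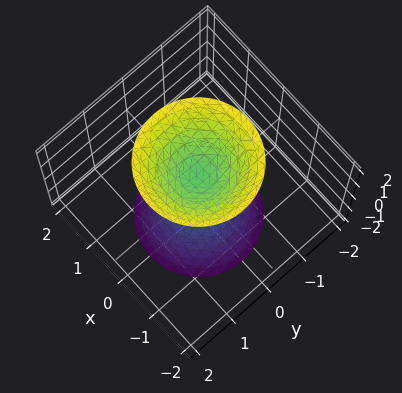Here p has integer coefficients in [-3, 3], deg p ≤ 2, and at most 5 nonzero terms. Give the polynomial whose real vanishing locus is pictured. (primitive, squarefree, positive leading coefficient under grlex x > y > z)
(a) I count 2 distinct pieces. Treating them together as one polynomial.
(b) Degree: no degree-1 surface has this shape, so deg p = 2.
(c) Symmetry: the z-axis is an axis of rotation, so x and y enter only as x² + y².
(d) Checking where it meets the axes: the surface avoids every integer x-axis point in the box; the z-axis gridline crossings are at z ∈ {-1, 1}; a circular section at z = -2 has radius between 1 and 2; it misses every integer gridline on the y-axis.
(e) The integer polynomial consistent with all of this is the stated p.

2*x^2 + 2*y^2 - z^2 + 1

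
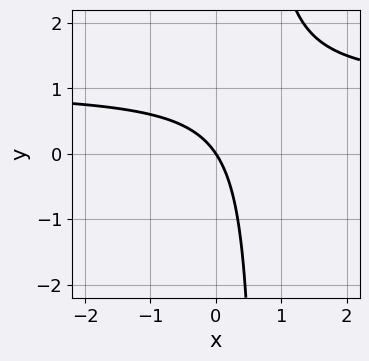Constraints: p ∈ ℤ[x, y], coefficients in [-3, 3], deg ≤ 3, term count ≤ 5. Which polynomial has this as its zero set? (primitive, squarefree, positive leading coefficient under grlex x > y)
(a) deg p = 2. No degree-1 curve has this shape.
(b) From the visible intercepts: one x-axis crossing is at x = 0; one y-axis crossing is at y = 0.
(c) Solving for integer coefficients yields p as stated.

3*x*y - 3*x - 2*y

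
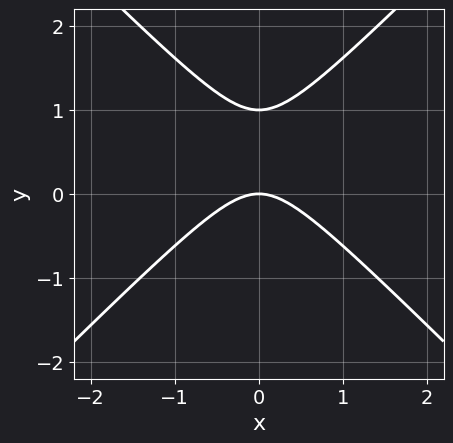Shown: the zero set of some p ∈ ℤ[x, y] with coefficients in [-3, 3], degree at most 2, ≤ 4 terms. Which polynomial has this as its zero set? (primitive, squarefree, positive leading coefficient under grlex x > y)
x^2 - y^2 + y

(a) deg p = 2.
(b) Symmetries: the x ↦ −x reflection is a symmetry, so x appears only in even powers.
(c) From the axis intercepts and sections: it meets the x-axis at x = 0 (among the integer gridlines); among the integer gridlines, it crosses the y-axis at y ∈ {0, 1}.
(d) Solving for integer coefficients yields p as stated.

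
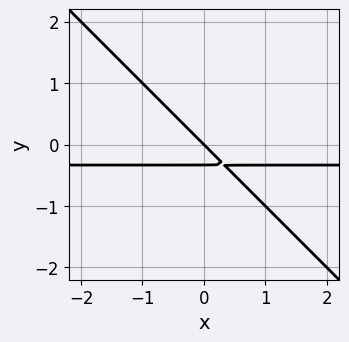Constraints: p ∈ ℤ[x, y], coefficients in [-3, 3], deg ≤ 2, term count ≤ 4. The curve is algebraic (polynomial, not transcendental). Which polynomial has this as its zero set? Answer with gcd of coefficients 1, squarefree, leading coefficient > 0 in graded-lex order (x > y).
3*x*y + 3*y^2 + x + y

The degree is 2 — a generic line meets the curve in up to 2 points.
From the visible intercepts: it crosses the y-axis at the gridline y = 0; it meets the x-axis at x = 0 (among the integer gridlines).
Assembling these constraints gives the stated polynomial.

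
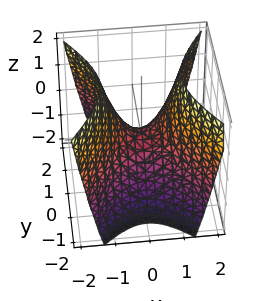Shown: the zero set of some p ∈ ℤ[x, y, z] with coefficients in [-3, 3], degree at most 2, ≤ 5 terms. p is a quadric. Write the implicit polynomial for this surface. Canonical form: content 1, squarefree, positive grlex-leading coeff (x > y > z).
(a) Degree: a saddle surface; a quadric, so deg p = 2.
(b) Symmetries: the y ↦ −y reflection is a symmetry, so y appears only in even powers; mirror symmetry x ↦ −x ⇒ only even powers of x.
(c) Against the integer gridlines: it crosses the x-axis at the gridline x = 0; it crosses the y-axis at the gridline y = 0.
(d) Solving for integer coefficients yields p as stated.

3*x^2 - 2*y^2 - 2*z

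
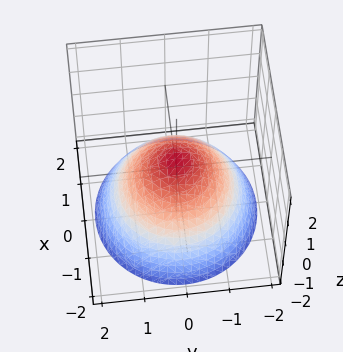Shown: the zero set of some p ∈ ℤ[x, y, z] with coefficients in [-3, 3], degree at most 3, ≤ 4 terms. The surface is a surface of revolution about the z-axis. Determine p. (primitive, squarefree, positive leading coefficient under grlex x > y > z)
First, deg p = 2.
Next, symmetry: every cross-section ⟂ z is a circle, so x, y appear only via x² + y².
Next, from the axis intercepts and sections: a circular section at z = 0 has radius between 0 and 1.
Finally, these observations pin down the coefficients.

2*x^2 + 2*y^2 + 3*z - 1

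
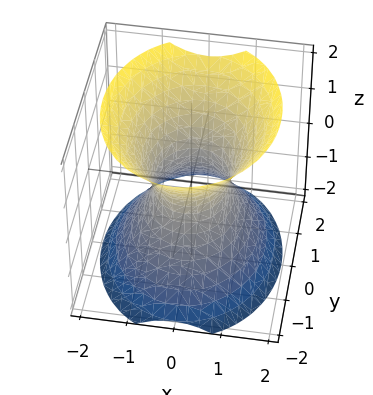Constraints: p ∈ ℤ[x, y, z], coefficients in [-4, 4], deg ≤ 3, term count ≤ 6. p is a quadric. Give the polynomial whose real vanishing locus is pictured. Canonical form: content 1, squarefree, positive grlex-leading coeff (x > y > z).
First, the degree is 2 — one connected sheet with a waist; a quadric.
Next, symmetries: mirror symmetry z ↦ −z ⇒ only even powers of z; mirror symmetry y ↦ −y ⇒ only even powers of y; mirror symmetry x ↦ −x ⇒ only even powers of x.
Then, against the integer gridlines: among the integer gridlines, it crosses the y-axis at y ∈ {-1, 1}; it misses every integer gridline on the z-axis.
Finally, fitting integer coefficients to these (and the overall shape) gives p.

3*x^2 + 2*y^2 - 2*z^2 - 2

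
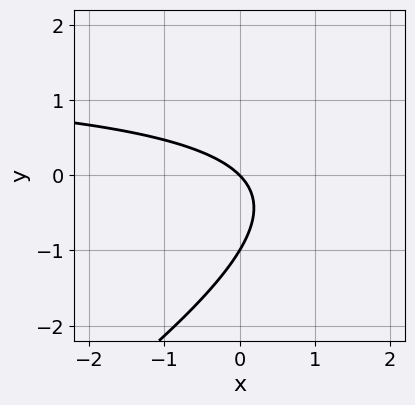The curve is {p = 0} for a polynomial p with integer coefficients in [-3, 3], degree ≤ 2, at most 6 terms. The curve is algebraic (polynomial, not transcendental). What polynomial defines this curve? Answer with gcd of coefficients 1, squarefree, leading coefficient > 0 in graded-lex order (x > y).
deg p = 2. No degree-1 curve has this shape.
Against the integer gridlines: the y-axis gridline crossings are at y ∈ {-1, 0}; it crosses the x-axis at the gridline x = 0.
Matching integer coefficients to the picture gives p.

2*x*y - 3*y^2 - 3*x - 3*y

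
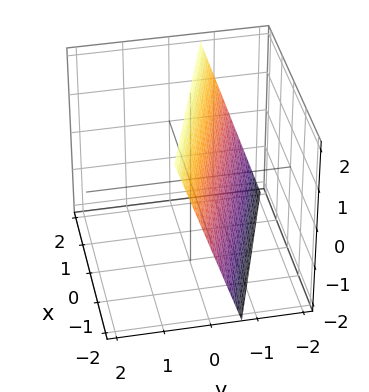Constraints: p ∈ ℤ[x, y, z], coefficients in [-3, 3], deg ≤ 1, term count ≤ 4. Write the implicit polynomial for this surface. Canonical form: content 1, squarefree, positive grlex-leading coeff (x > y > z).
x + 3*y - z + 2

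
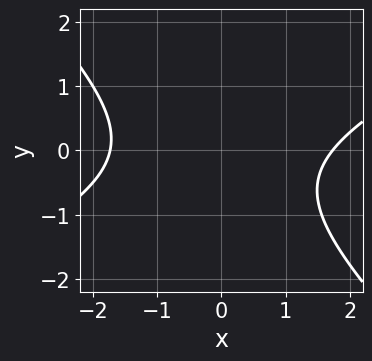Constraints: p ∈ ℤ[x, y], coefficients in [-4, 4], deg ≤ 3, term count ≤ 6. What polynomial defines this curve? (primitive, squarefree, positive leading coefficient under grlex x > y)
x^2 - x*y - 2*y^2 - y - 3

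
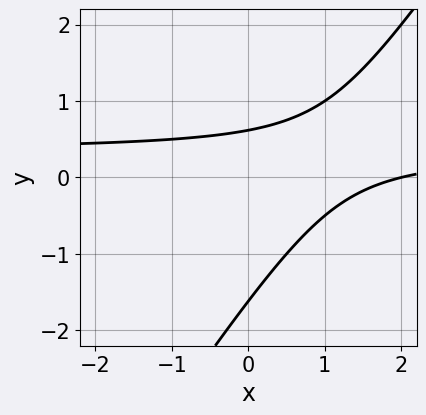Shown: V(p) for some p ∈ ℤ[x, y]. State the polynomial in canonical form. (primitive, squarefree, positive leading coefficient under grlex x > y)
First, the degree is 2 — the shape is more complex than any degree-1 curve.
Next, checking where it meets the axes: it meets the x-axis at x = 2 (among the integer gridlines).
Finally, these observations pin down the coefficients.

3*x*y - 2*y^2 - x - 2*y + 2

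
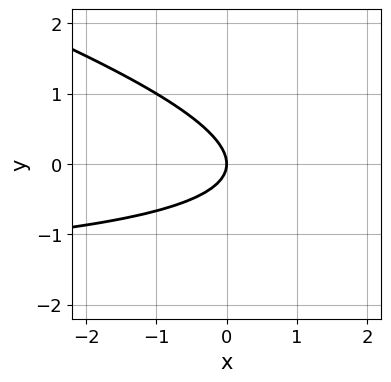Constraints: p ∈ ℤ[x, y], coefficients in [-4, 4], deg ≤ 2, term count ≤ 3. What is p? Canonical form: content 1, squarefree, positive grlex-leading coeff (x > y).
First, deg p = 2. The shape is more complex than any degree-1 curve.
Next, checking where it meets the axes: it meets the x-axis at x = 0 (among the integer gridlines); it crosses the y-axis at the gridline y = 0.
Finally, together with the visible shape, these determine p as stated.

x*y + 3*y^2 + 2*x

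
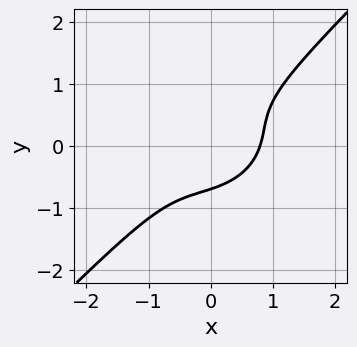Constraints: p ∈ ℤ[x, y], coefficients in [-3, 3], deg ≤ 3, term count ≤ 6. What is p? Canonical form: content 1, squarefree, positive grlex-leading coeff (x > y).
2*x^3 - 2*x^2*y + 3*x*y^2 - 3*y^3 - 1

First, the degree is 3 — no degree-2 curve has this shape.
Finally, putting this together gives p.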